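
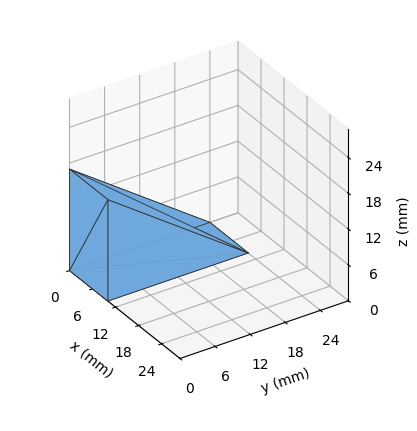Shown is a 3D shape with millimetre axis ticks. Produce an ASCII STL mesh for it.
Reading the render: the shape is a wedge (ramp): 10 × 24 mm base, rising to 17 mm along the y=0 edge and sloping linearly to z=0 at y=24 (dimensions read to the nearest mm from the axis ticks). For the STL, each face is triangulated and given an outward normal.

solid part
  facet normal 0.0000 0.0000 -1.0000
    outer loop
      vertex 10.000 24.000 0.000
      vertex 10.000 0.000 0.000
      vertex 0.000 0.000 0.000
    endloop
  endfacet
  facet normal 0.0000 0.0000 -1.0000
    outer loop
      vertex 0.000 24.000 0.000
      vertex 10.000 24.000 0.000
      vertex 0.000 0.000 0.000
    endloop
  endfacet
  facet normal 0.0000 -1.0000 0.0000
    outer loop
      vertex 0.000 0.000 0.000
      vertex 10.000 0.000 0.000
      vertex 10.000 0.000 17.000
    endloop
  endfacet
  facet normal 0.0000 -1.0000 0.0000
    outer loop
      vertex 0.000 0.000 0.000
      vertex 10.000 0.000 17.000
      vertex 0.000 0.000 17.000
    endloop
  endfacet
  facet normal 0.0000 0.5780 0.8160
    outer loop
      vertex 0.000 0.000 17.000
      vertex 10.000 0.000 17.000
      vertex 10.000 24.000 0.000
    endloop
  endfacet
  facet normal 0.0000 0.5780 0.8160
    outer loop
      vertex 0.000 0.000 17.000
      vertex 10.000 24.000 0.000
      vertex 0.000 24.000 0.000
    endloop
  endfacet
  facet normal -1.0000 0.0000 0.0000
    outer loop
      vertex 0.000 0.000 17.000
      vertex 0.000 24.000 0.000
      vertex 0.000 0.000 0.000
    endloop
  endfacet
  facet normal 1.0000 0.0000 0.0000
    outer loop
      vertex 10.000 0.000 0.000
      vertex 10.000 24.000 0.000
      vertex 10.000 0.000 17.000
    endloop
  endfacet
endsolid part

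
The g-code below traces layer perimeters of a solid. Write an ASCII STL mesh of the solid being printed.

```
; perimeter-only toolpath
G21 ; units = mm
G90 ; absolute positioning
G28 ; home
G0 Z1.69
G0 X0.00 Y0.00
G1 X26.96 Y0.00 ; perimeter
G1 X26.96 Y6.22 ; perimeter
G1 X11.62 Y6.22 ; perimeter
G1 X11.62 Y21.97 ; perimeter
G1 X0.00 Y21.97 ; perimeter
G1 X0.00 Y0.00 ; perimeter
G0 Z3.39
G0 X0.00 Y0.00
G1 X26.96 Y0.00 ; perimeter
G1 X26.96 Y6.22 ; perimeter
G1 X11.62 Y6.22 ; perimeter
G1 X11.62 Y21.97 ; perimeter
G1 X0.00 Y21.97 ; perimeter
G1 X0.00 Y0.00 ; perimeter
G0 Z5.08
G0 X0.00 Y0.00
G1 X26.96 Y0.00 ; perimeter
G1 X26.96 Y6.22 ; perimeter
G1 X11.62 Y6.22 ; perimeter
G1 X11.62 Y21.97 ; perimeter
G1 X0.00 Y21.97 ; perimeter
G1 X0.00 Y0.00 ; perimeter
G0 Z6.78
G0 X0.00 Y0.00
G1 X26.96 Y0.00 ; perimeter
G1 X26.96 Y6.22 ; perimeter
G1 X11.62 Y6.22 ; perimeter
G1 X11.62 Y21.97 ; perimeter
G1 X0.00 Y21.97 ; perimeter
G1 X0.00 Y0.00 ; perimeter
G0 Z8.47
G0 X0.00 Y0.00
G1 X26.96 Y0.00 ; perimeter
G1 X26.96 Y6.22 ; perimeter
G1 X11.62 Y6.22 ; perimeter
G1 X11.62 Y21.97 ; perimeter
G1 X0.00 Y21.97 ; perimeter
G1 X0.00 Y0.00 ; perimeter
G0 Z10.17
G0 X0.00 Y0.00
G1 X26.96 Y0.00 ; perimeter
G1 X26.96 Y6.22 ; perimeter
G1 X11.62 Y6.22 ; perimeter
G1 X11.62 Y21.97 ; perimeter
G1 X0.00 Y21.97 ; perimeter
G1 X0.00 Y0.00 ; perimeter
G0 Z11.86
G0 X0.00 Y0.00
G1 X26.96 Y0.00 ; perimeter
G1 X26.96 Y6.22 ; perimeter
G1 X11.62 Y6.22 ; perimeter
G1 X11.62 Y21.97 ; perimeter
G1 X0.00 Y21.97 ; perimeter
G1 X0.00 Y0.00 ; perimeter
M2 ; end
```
solid part
  facet normal 0.0000 0.0000 -1.0000
    outer loop
      vertex 26.96 6.22 0.00
      vertex 26.96 0.00 0.00
      vertex 0.00 0.00 0.00
    endloop
  endfacet
  facet normal 0.0000 0.0000 -1.0000
    outer loop
      vertex 11.62 6.22 0.00
      vertex 26.96 6.22 0.00
      vertex 0.00 0.00 0.00
    endloop
  endfacet
  facet normal 0.0000 0.0000 -1.0000
    outer loop
      vertex 11.62 21.97 0.00
      vertex 11.62 6.22 0.00
      vertex 0.00 0.00 0.00
    endloop
  endfacet
  facet normal 0.0000 0.0000 -1.0000
    outer loop
      vertex 0.00 21.97 0.00
      vertex 11.62 21.97 0.00
      vertex 0.00 0.00 0.00
    endloop
  endfacet
  facet normal 0.0000 0.0000 1.0000
    outer loop
      vertex 0.00 0.00 11.86
      vertex 26.96 0.00 11.86
      vertex 26.96 6.22 11.86
    endloop
  endfacet
  facet normal 0.0000 0.0000 1.0000
    outer loop
      vertex 0.00 0.00 11.86
      vertex 26.96 6.22 11.86
      vertex 11.62 6.22 11.86
    endloop
  endfacet
  facet normal 0.0000 0.0000 1.0000
    outer loop
      vertex 0.00 0.00 11.86
      vertex 11.62 6.22 11.86
      vertex 11.62 21.97 11.86
    endloop
  endfacet
  facet normal 0.0000 0.0000 1.0000
    outer loop
      vertex 0.00 0.00 11.86
      vertex 11.62 21.97 11.86
      vertex 0.00 21.97 11.86
    endloop
  endfacet
  facet normal 0.0000 -1.0000 0.0000
    outer loop
      vertex 0.00 0.00 0.00
      vertex 26.96 0.00 0.00
      vertex 26.96 0.00 11.86
    endloop
  endfacet
  facet normal 0.0000 -1.0000 0.0000
    outer loop
      vertex 0.00 0.00 0.00
      vertex 26.96 0.00 11.86
      vertex 0.00 0.00 11.86
    endloop
  endfacet
  facet normal 1.0000 0.0000 0.0000
    outer loop
      vertex 26.96 0.00 0.00
      vertex 26.96 6.22 0.00
      vertex 26.96 6.22 11.86
    endloop
  endfacet
  facet normal 1.0000 0.0000 0.0000
    outer loop
      vertex 26.96 0.00 0.00
      vertex 26.96 6.22 11.86
      vertex 26.96 0.00 11.86
    endloop
  endfacet
  facet normal 0.0000 1.0000 0.0000
    outer loop
      vertex 26.96 6.22 0.00
      vertex 11.62 6.22 0.00
      vertex 11.62 6.22 11.86
    endloop
  endfacet
  facet normal 0.0000 1.0000 0.0000
    outer loop
      vertex 26.96 6.22 0.00
      vertex 11.62 6.22 11.86
      vertex 26.96 6.22 11.86
    endloop
  endfacet
  facet normal 1.0000 0.0000 0.0000
    outer loop
      vertex 11.62 6.22 0.00
      vertex 11.62 21.97 0.00
      vertex 11.62 21.97 11.86
    endloop
  endfacet
  facet normal 1.0000 0.0000 0.0000
    outer loop
      vertex 11.62 6.22 0.00
      vertex 11.62 21.97 11.86
      vertex 11.62 6.22 11.86
    endloop
  endfacet
  facet normal 0.0000 1.0000 0.0000
    outer loop
      vertex 11.62 21.97 0.00
      vertex 0.00 21.97 0.00
      vertex 0.00 21.97 11.86
    endloop
  endfacet
  facet normal 0.0000 1.0000 0.0000
    outer loop
      vertex 11.62 21.97 0.00
      vertex 0.00 21.97 11.86
      vertex 11.62 21.97 11.86
    endloop
  endfacet
  facet normal -1.0000 0.0000 0.0000
    outer loop
      vertex 0.00 21.97 0.00
      vertex 0.00 0.00 0.00
      vertex 0.00 0.00 11.86
    endloop
  endfacet
  facet normal -1.0000 0.0000 0.0000
    outer loop
      vertex 0.00 21.97 0.00
      vertex 0.00 0.00 11.86
      vertex 0.00 21.97 11.86
    endloop
  endfacet
endsolid part

The G0 Z moves step by Δz≈1.69 mm. Every layer's G1 loop is the same polygon, so the solid is a straight extrusion of it from z=0 to z≈11.9. Closing with flat bottom and top caps and triangulating gives 20 facets — an L-shaped prism: outer 27 × 22 mm, arm thicknesses ≈ 6.22 mm (horizontal) and 11.6 mm (vertical), extruded 11.9 mm in z.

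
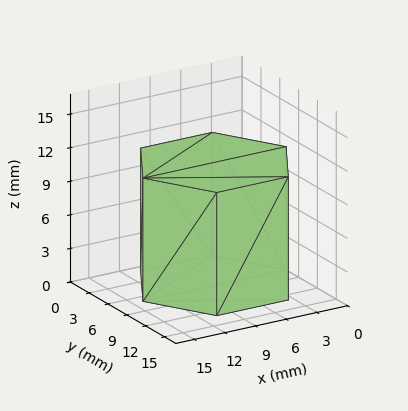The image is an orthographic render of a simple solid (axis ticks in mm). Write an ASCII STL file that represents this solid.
Reading the render: the shape is a regular 6-sided prism (a cylinder approximated with 6 flat sides), circumscribed radius ≈ 7 mm, height ≈ 11 mm (dimensions read to the nearest mm from the axis ticks). For the STL, each face is triangulated and given an outward normal.

solid part
  facet normal 0.0000 0.0000 -1.0000
    outer loop
      vertex 3.50 13.06 0.00
      vertex 10.50 13.06 0.00
      vertex 14.00 7.00 0.00
    endloop
  endfacet
  facet normal 0.0000 0.0000 -1.0000
    outer loop
      vertex 0.00 7.00 0.00
      vertex 3.50 13.06 0.00
      vertex 14.00 7.00 0.00
    endloop
  endfacet
  facet normal 0.0000 0.0000 -1.0000
    outer loop
      vertex 3.50 0.94 0.00
      vertex 0.00 7.00 0.00
      vertex 14.00 7.00 0.00
    endloop
  endfacet
  facet normal 0.0000 0.0000 -1.0000
    outer loop
      vertex 10.50 0.94 0.00
      vertex 3.50 0.94 0.00
      vertex 14.00 7.00 0.00
    endloop
  endfacet
  facet normal 0.0000 0.0000 1.0000
    outer loop
      vertex 14.00 7.00 11.00
      vertex 10.50 13.06 11.00
      vertex 3.50 13.06 11.00
    endloop
  endfacet
  facet normal 0.0000 0.0000 1.0000
    outer loop
      vertex 14.00 7.00 11.00
      vertex 3.50 13.06 11.00
      vertex 0.00 7.00 11.00
    endloop
  endfacet
  facet normal 0.0000 0.0000 1.0000
    outer loop
      vertex 14.00 7.00 11.00
      vertex 0.00 7.00 11.00
      vertex 3.50 0.94 11.00
    endloop
  endfacet
  facet normal 0.0000 0.0000 1.0000
    outer loop
      vertex 14.00 7.00 11.00
      vertex 3.50 0.94 11.00
      vertex 10.50 0.94 11.00
    endloop
  endfacet
  facet normal 0.8659 0.5001 0.0000
    outer loop
      vertex 14.00 7.00 0.00
      vertex 10.50 13.06 0.00
      vertex 10.50 13.06 11.00
    endloop
  endfacet
  facet normal 0.8659 0.5001 0.0000
    outer loop
      vertex 14.00 7.00 0.00
      vertex 10.50 13.06 11.00
      vertex 14.00 7.00 11.00
    endloop
  endfacet
  facet normal 0.0000 1.0000 0.0000
    outer loop
      vertex 10.50 13.06 0.00
      vertex 3.50 13.06 0.00
      vertex 3.50 13.06 11.00
    endloop
  endfacet
  facet normal 0.0000 1.0000 0.0000
    outer loop
      vertex 10.50 13.06 0.00
      vertex 3.50 13.06 11.00
      vertex 10.50 13.06 11.00
    endloop
  endfacet
  facet normal -0.8659 0.5001 0.0000
    outer loop
      vertex 3.50 13.06 0.00
      vertex 0.00 7.00 0.00
      vertex 0.00 7.00 11.00
    endloop
  endfacet
  facet normal -0.8659 0.5001 0.0000
    outer loop
      vertex 3.50 13.06 0.00
      vertex 0.00 7.00 11.00
      vertex 3.50 13.06 11.00
    endloop
  endfacet
  facet normal -0.8659 -0.5001 0.0000
    outer loop
      vertex 0.00 7.00 0.00
      vertex 3.50 0.94 0.00
      vertex 3.50 0.94 11.00
    endloop
  endfacet
  facet normal -0.8659 -0.5001 0.0000
    outer loop
      vertex 0.00 7.00 0.00
      vertex 3.50 0.94 11.00
      vertex 0.00 7.00 11.00
    endloop
  endfacet
  facet normal 0.0000 -1.0000 0.0000
    outer loop
      vertex 3.50 0.94 0.00
      vertex 10.50 0.94 0.00
      vertex 10.50 0.94 11.00
    endloop
  endfacet
  facet normal 0.0000 -1.0000 0.0000
    outer loop
      vertex 3.50 0.94 0.00
      vertex 10.50 0.94 11.00
      vertex 3.50 0.94 11.00
    endloop
  endfacet
  facet normal 0.8659 -0.5001 0.0000
    outer loop
      vertex 10.50 0.94 0.00
      vertex 14.00 7.00 0.00
      vertex 14.00 7.00 11.00
    endloop
  endfacet
  facet normal 0.8659 -0.5001 0.0000
    outer loop
      vertex 10.50 0.94 0.00
      vertex 14.00 7.00 11.00
      vertex 10.50 0.94 11.00
    endloop
  endfacet
endsolid part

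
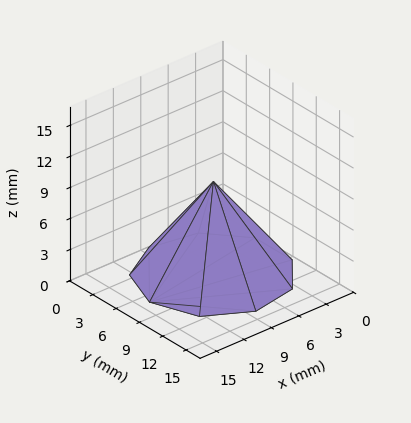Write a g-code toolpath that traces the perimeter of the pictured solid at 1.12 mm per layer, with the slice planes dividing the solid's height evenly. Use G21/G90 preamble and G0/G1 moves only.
Reading the render: the shape is a regular 9-sided pyramid, base circumscribed radius ≈ 7 mm, apex at z ≈ 9 mm (dimensions read to the nearest mm from the axis ticks). For the g-code, the solid's height is divided into equal slices at the stated Δz and each level perimeter traced with G1 moves after a G0 lift.

; perimeter-only toolpath
G21 ; units = mm
G90 ; absolute positioning
G28 ; home
; layer 1
G0 Z1.12
G0 X13.12 Y7.00
G1 X11.69 Y10.94
G1 X8.07 Y13.03
G1 X3.94 Y12.30
G1 X1.24 Y9.09
G1 X1.24 Y4.91
G1 X3.94 Y1.70
G1 X8.07 Y0.97
G1 X11.69 Y3.06
G1 X13.12 Y7.00
; layer 2
G0 Z2.25
G0 X12.25 Y7.00
G1 X11.02 Y10.38
G1 X7.92 Y12.17
G1 X4.38 Y11.54
G1 X2.06 Y8.79
G1 X2.06 Y5.21
G1 X4.38 Y2.46
G1 X7.92 Y1.83
G1 X11.02 Y3.62
G1 X12.25 Y7.00
; layer 3
G0 Z3.38
G0 X11.38 Y7.00
G1 X10.35 Y9.81
G1 X7.76 Y11.31
G1 X4.81 Y10.79
G1 X2.89 Y8.49
G1 X2.89 Y5.51
G1 X4.81 Y3.21
G1 X7.76 Y2.69
G1 X10.35 Y4.19
G1 X11.38 Y7.00
; layer 4
G0 Z4.50
G0 X10.50 Y7.00
G1 X9.68 Y9.25
G1 X7.61 Y10.45
G1 X5.25 Y10.03
G1 X3.71 Y8.20
G1 X3.71 Y5.80
G1 X5.25 Y3.97
G1 X7.61 Y3.56
G1 X9.68 Y4.75
G1 X10.50 Y7.00
; layer 5
G0 Z5.62
G0 X9.62 Y7.00
G1 X9.01 Y8.69
G1 X7.46 Y9.58
G1 X5.69 Y9.27
G1 X4.53 Y7.90
G1 X4.53 Y6.10
G1 X5.69 Y4.73
G1 X7.46 Y4.42
G1 X9.01 Y5.31
G1 X9.62 Y7.00
; layer 6
G0 Z6.75
G0 X8.75 Y7.00
G1 X8.34 Y8.12
G1 X7.30 Y8.72
G1 X6.12 Y8.52
G1 X5.36 Y7.60
G1 X5.36 Y6.40
G1 X6.12 Y5.49
G1 X7.30 Y5.28
G1 X8.34 Y5.88
G1 X8.75 Y7.00
; layer 7
G0 Z7.88
G0 X7.88 Y7.00
G1 X7.67 Y7.56
G1 X7.15 Y7.86
G1 X6.56 Y7.76
G1 X6.18 Y7.30
G1 X6.18 Y6.70
G1 X6.56 Y6.24
G1 X7.15 Y6.14
G1 X7.67 Y6.44
G1 X7.88 Y7.00
M2 ; end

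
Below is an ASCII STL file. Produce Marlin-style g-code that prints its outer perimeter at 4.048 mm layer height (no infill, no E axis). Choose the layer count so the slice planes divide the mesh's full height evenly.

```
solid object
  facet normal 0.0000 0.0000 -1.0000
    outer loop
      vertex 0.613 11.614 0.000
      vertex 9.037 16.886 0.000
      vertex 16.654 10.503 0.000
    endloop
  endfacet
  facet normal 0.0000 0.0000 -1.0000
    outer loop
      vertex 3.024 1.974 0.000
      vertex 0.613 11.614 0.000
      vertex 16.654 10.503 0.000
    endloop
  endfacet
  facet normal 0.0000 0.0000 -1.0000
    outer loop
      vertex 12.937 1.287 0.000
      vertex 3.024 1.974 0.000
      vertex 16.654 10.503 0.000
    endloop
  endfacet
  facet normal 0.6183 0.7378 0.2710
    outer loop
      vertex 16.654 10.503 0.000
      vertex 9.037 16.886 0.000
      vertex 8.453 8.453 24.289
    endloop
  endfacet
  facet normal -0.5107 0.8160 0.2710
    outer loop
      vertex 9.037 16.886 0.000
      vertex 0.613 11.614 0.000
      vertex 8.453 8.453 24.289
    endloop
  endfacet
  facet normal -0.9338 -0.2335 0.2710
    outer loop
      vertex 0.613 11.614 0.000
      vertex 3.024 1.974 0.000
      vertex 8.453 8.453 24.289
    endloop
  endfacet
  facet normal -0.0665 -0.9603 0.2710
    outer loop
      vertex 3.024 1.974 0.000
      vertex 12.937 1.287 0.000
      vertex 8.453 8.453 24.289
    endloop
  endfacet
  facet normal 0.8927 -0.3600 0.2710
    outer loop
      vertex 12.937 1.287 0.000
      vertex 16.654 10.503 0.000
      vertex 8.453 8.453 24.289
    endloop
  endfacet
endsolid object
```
; perimeter-only toolpath
G21 ; units = mm
G90 ; absolute positioning
G28 ; home
; layer 1
G0 Z4.048
G0 X15.287 Y10.161
G1 X8.940 Y15.480
G1 X1.920 Y11.087
G1 X3.929 Y3.054
G1 X12.190 Y2.481
G1 X15.287 Y10.161
; layer 2
G0 Z8.096
G0 X13.920 Y9.820
G1 X8.842 Y14.075
G1 X3.226 Y10.560
G1 X4.834 Y4.134
G1 X11.442 Y3.676
G1 X13.920 Y9.820
; layer 3
G0 Z12.145
G0 X12.553 Y9.478
G1 X8.745 Y12.669
G1 X4.533 Y10.034
G1 X5.739 Y5.213
G1 X10.695 Y4.870
G1 X12.553 Y9.478
; layer 4
G0 Z16.193
G0 X11.187 Y9.136
G1 X8.648 Y11.264
G1 X5.840 Y9.507
G1 X6.643 Y6.293
G1 X9.948 Y6.064
G1 X11.187 Y9.136
; layer 5
G0 Z20.241
G0 X9.820 Y8.795
G1 X8.550 Y9.858
G1 X7.146 Y8.980
G1 X7.548 Y7.373
G1 X9.200 Y7.259
G1 X9.820 Y8.795
M2 ; end

The solid is a regular 5-sided pyramid, base circumscribed radius ≈ 8.45 mm, apex at z ≈ 24.3 mm. Slicing at Δz = 4.048 mm — 6 equal slices spanning the solid's height, so layer i sits at z = i·h/6 — gives 5 non-empty perimeters. Each is a 5-segment closed polygon; G0 lifts to the layer z and rapids to the start vertex, then G1 traces the edges. The cross-section shrinks linearly with z (the slice at the apex is degenerate and omitted).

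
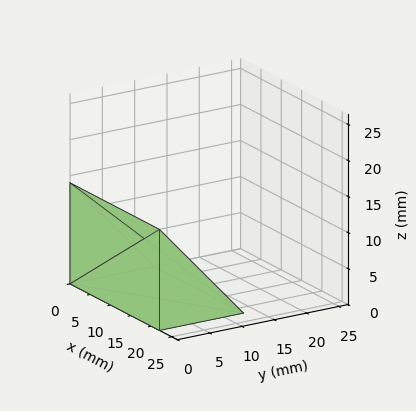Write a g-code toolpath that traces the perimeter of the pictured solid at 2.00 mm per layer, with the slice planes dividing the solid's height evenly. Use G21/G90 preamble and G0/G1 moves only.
Reading the render: the shape is a wedge (ramp): 22 × 13 mm base, rising to 14 mm along the y=0 edge and sloping linearly to z=0 at y=13 (dimensions read to the nearest mm from the axis ticks). For the g-code, the solid's height is divided into equal slices at the stated Δz and each level perimeter traced with G1 moves after a G0 lift.

; perimeter-only toolpath
G21 ; units = mm
G90 ; absolute positioning
G28 ; home
; layer 1
G0 Z2.00
G0 X0.00 Y0.00
G1 X22.00 Y0.00
G1 X22.00 Y11.14
G1 X0.00 Y11.14
G1 X0.00 Y0.00
; layer 2
G0 Z4.00
G0 X0.00 Y0.00
G1 X22.00 Y0.00
G1 X22.00 Y9.29
G1 X0.00 Y9.29
G1 X0.00 Y0.00
; layer 3
G0 Z6.00
G0 X0.00 Y0.00
G1 X22.00 Y0.00
G1 X22.00 Y7.43
G1 X0.00 Y7.43
G1 X0.00 Y0.00
; layer 4
G0 Z8.00
G0 X0.00 Y0.00
G1 X22.00 Y0.00
G1 X22.00 Y5.57
G1 X0.00 Y5.57
G1 X0.00 Y0.00
; layer 5
G0 Z10.00
G0 X0.00 Y0.00
G1 X22.00 Y0.00
G1 X22.00 Y3.71
G1 X0.00 Y3.71
G1 X0.00 Y0.00
; layer 6
G0 Z12.00
G0 X0.00 Y0.00
G1 X22.00 Y0.00
G1 X22.00 Y1.86
G1 X0.00 Y1.86
G1 X0.00 Y0.00
M2 ; end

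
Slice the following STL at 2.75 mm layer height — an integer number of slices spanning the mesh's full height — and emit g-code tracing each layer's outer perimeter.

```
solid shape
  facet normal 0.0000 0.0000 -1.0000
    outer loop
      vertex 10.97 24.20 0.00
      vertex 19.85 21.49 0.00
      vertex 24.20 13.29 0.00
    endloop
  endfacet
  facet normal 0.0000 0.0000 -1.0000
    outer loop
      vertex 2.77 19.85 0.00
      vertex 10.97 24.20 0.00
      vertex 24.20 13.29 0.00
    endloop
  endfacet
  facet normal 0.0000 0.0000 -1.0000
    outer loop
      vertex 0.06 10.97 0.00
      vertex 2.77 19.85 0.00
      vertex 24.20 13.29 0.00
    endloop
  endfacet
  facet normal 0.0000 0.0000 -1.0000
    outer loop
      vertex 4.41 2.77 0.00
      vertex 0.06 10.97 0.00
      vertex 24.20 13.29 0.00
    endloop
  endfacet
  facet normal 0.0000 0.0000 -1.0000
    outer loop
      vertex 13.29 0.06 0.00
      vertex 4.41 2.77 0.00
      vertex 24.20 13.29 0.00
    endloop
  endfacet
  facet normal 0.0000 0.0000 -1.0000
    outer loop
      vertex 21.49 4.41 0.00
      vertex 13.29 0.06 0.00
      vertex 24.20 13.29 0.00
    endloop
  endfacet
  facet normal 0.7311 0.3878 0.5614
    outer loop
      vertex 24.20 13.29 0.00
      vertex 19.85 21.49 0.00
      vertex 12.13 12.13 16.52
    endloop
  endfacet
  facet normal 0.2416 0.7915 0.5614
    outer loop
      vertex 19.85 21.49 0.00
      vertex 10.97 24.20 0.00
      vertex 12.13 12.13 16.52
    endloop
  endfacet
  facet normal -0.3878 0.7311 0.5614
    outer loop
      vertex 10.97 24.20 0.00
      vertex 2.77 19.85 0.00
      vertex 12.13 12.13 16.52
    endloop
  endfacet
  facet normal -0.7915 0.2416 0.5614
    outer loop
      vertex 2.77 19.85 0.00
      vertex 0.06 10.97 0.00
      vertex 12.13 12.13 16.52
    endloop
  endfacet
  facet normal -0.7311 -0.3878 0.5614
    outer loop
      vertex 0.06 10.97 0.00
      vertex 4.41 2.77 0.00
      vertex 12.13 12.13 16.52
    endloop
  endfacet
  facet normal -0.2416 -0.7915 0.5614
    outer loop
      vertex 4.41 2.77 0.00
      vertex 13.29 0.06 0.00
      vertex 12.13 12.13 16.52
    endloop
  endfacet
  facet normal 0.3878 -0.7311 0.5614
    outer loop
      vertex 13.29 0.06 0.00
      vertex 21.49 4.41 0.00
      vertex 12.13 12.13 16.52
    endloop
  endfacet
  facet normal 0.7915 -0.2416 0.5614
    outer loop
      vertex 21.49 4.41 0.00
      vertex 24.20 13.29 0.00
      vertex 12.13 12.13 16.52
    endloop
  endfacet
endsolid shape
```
; perimeter-only toolpath
G21 ; units = mm
G90 ; absolute positioning
G28 ; home
; layer 1
G0 Z2.75
G0 X22.19 Y13.10
G1 X18.56 Y19.93
G1 X11.16 Y22.19
G1 X4.33 Y18.56
G1 X2.07 Y11.16
G1 X5.70 Y4.33
G1 X13.10 Y2.07
G1 X19.93 Y5.70
G1 X22.19 Y13.10
; layer 2
G0 Z5.51
G0 X20.18 Y12.90
G1 X17.28 Y18.37
G1 X11.36 Y20.18
G1 X5.89 Y17.28
G1 X4.08 Y11.36
G1 X6.98 Y5.89
G1 X12.90 Y4.08
G1 X18.37 Y6.98
G1 X20.18 Y12.90
; layer 3
G0 Z8.26
G0 X18.16 Y12.71
G1 X15.99 Y16.81
G1 X11.55 Y18.16
G1 X7.45 Y15.99
G1 X6.10 Y11.55
G1 X8.27 Y7.45
G1 X12.71 Y6.10
G1 X16.81 Y8.27
G1 X18.16 Y12.71
; layer 4
G0 Z11.01
G0 X16.15 Y12.52
G1 X14.70 Y15.25
G1 X11.74 Y16.15
G1 X9.01 Y14.70
G1 X8.11 Y11.74
G1 X9.56 Y9.01
G1 X12.52 Y8.11
G1 X15.25 Y9.56
G1 X16.15 Y12.52
; layer 5
G0 Z13.77
G0 X14.14 Y12.32
G1 X13.42 Y13.69
G1 X11.94 Y14.14
G1 X10.57 Y13.42
G1 X10.12 Y11.94
G1 X10.84 Y10.57
G1 X12.32 Y10.12
G1 X13.69 Y10.84
G1 X14.14 Y12.32
M2 ; end

The solid is a regular 8-sided pyramid, base circumscribed radius ≈ 12.1 mm, apex at z ≈ 16.5 mm. Slicing at Δz = 2.75 mm — 6 equal slices spanning the solid's height, so layer i sits at z = i·h/6 — gives 5 non-empty perimeters. Each is a 8-segment closed polygon; G0 lifts to the layer z and rapids to the start vertex, then G1 traces the edges. The cross-section shrinks linearly with z (the slice at the apex is degenerate and omitted).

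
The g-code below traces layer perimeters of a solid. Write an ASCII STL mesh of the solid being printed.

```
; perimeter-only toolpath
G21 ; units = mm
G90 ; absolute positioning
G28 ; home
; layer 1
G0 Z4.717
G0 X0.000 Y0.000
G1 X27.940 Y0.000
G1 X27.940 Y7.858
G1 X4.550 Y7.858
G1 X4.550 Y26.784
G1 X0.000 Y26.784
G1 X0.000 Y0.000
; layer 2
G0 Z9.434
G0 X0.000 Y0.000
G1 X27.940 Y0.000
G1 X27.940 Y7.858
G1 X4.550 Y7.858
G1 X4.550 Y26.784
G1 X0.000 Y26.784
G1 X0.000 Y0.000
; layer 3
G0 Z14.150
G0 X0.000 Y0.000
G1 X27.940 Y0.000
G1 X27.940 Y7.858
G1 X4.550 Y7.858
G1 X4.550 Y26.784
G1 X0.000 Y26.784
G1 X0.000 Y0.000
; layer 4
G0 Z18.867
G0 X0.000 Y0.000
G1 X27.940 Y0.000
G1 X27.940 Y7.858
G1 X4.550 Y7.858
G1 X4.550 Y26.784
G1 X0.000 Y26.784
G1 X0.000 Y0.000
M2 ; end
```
solid part
  facet normal 0.0000 0.0000 -1.0000
    outer loop
      vertex 27.940 7.858 0.000
      vertex 27.940 0.000 0.000
      vertex 0.000 0.000 0.000
    endloop
  endfacet
  facet normal 0.0000 0.0000 -1.0000
    outer loop
      vertex 4.550 7.858 0.000
      vertex 27.940 7.858 0.000
      vertex 0.000 0.000 0.000
    endloop
  endfacet
  facet normal 0.0000 0.0000 -1.0000
    outer loop
      vertex 4.550 26.784 0.000
      vertex 4.550 7.858 0.000
      vertex 0.000 0.000 0.000
    endloop
  endfacet
  facet normal 0.0000 0.0000 -1.0000
    outer loop
      vertex 0.000 26.784 0.000
      vertex 4.550 26.784 0.000
      vertex 0.000 0.000 0.000
    endloop
  endfacet
  facet normal 0.0000 0.0000 1.0000
    outer loop
      vertex 0.000 0.000 18.867
      vertex 27.940 0.000 18.867
      vertex 27.940 7.858 18.867
    endloop
  endfacet
  facet normal 0.0000 0.0000 1.0000
    outer loop
      vertex 0.000 0.000 18.867
      vertex 27.940 7.858 18.867
      vertex 4.550 7.858 18.867
    endloop
  endfacet
  facet normal 0.0000 0.0000 1.0000
    outer loop
      vertex 0.000 0.000 18.867
      vertex 4.550 7.858 18.867
      vertex 4.550 26.784 18.867
    endloop
  endfacet
  facet normal 0.0000 0.0000 1.0000
    outer loop
      vertex 0.000 0.000 18.867
      vertex 4.550 26.784 18.867
      vertex 0.000 26.784 18.867
    endloop
  endfacet
  facet normal 0.0000 -1.0000 0.0000
    outer loop
      vertex 0.000 0.000 0.000
      vertex 27.940 0.000 0.000
      vertex 27.940 0.000 18.867
    endloop
  endfacet
  facet normal 0.0000 -1.0000 0.0000
    outer loop
      vertex 0.000 0.000 0.000
      vertex 27.940 0.000 18.867
      vertex 0.000 0.000 18.867
    endloop
  endfacet
  facet normal 1.0000 0.0000 0.0000
    outer loop
      vertex 27.940 0.000 0.000
      vertex 27.940 7.858 0.000
      vertex 27.940 7.858 18.867
    endloop
  endfacet
  facet normal 1.0000 0.0000 0.0000
    outer loop
      vertex 27.940 0.000 0.000
      vertex 27.940 7.858 18.867
      vertex 27.940 0.000 18.867
    endloop
  endfacet
  facet normal 0.0000 1.0000 0.0000
    outer loop
      vertex 27.940 7.858 0.000
      vertex 4.550 7.858 0.000
      vertex 4.550 7.858 18.867
    endloop
  endfacet
  facet normal 0.0000 1.0000 0.0000
    outer loop
      vertex 27.940 7.858 0.000
      vertex 4.550 7.858 18.867
      vertex 27.940 7.858 18.867
    endloop
  endfacet
  facet normal 1.0000 0.0000 0.0000
    outer loop
      vertex 4.550 7.858 0.000
      vertex 4.550 26.784 0.000
      vertex 4.550 26.784 18.867
    endloop
  endfacet
  facet normal 1.0000 0.0000 0.0000
    outer loop
      vertex 4.550 7.858 0.000
      vertex 4.550 26.784 18.867
      vertex 4.550 7.858 18.867
    endloop
  endfacet
  facet normal 0.0000 1.0000 0.0000
    outer loop
      vertex 4.550 26.784 0.000
      vertex 0.000 26.784 0.000
      vertex 0.000 26.784 18.867
    endloop
  endfacet
  facet normal 0.0000 1.0000 0.0000
    outer loop
      vertex 4.550 26.784 0.000
      vertex 0.000 26.784 18.867
      vertex 4.550 26.784 18.867
    endloop
  endfacet
  facet normal -1.0000 0.0000 0.0000
    outer loop
      vertex 0.000 26.784 0.000
      vertex 0.000 0.000 0.000
      vertex 0.000 0.000 18.867
    endloop
  endfacet
  facet normal -1.0000 0.0000 0.0000
    outer loop
      vertex 0.000 26.784 0.000
      vertex 0.000 0.000 18.867
      vertex 0.000 26.784 18.867
    endloop
  endfacet
endsolid part

The G0 Z moves step by Δz≈4.717 mm. Every layer's G1 loop is the same polygon, so the solid is a straight extrusion of it from z=0 to z≈18.9. Closing with flat bottom and top caps and triangulating gives 20 facets — an L-shaped prism: outer 27.9 × 26.8 mm, arm thicknesses ≈ 7.86 mm (horizontal) and 4.55 mm (vertical), extruded 18.9 mm in z.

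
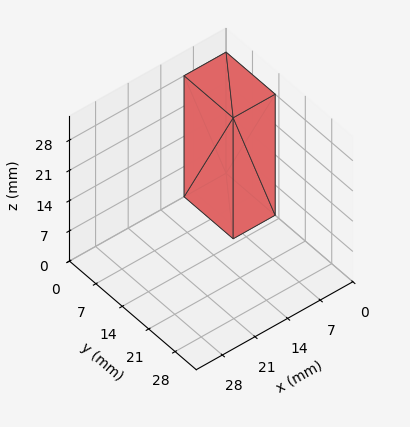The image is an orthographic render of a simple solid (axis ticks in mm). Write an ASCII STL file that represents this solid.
Reading the render: the shape is a rectangular box, roughly 9 × 13 mm footprint and 28 mm tall (dimensions read to the nearest mm from the axis ticks). For the STL, each face is triangulated and given an outward normal.

solid part
  facet normal 0.0000 0.0000 -1.0000
    outer loop
      vertex 9.00 13.00 0.00
      vertex 9.00 0.00 0.00
      vertex 0.00 0.00 0.00
    endloop
  endfacet
  facet normal 0.0000 0.0000 -1.0000
    outer loop
      vertex 0.00 13.00 0.00
      vertex 9.00 13.00 0.00
      vertex 0.00 0.00 0.00
    endloop
  endfacet
  facet normal 0.0000 0.0000 1.0000
    outer loop
      vertex 0.00 0.00 28.00
      vertex 9.00 0.00 28.00
      vertex 9.00 13.00 28.00
    endloop
  endfacet
  facet normal 0.0000 0.0000 1.0000
    outer loop
      vertex 0.00 0.00 28.00
      vertex 9.00 13.00 28.00
      vertex 0.00 13.00 28.00
    endloop
  endfacet
  facet normal 0.0000 -1.0000 0.0000
    outer loop
      vertex 0.00 0.00 0.00
      vertex 9.00 0.00 0.00
      vertex 9.00 0.00 28.00
    endloop
  endfacet
  facet normal 0.0000 -1.0000 0.0000
    outer loop
      vertex 0.00 0.00 0.00
      vertex 9.00 0.00 28.00
      vertex 0.00 0.00 28.00
    endloop
  endfacet
  facet normal 0.0000 1.0000 0.0000
    outer loop
      vertex 9.00 13.00 28.00
      vertex 9.00 13.00 0.00
      vertex 0.00 13.00 0.00
    endloop
  endfacet
  facet normal 0.0000 1.0000 0.0000
    outer loop
      vertex 0.00 13.00 28.00
      vertex 9.00 13.00 28.00
      vertex 0.00 13.00 0.00
    endloop
  endfacet
  facet normal -1.0000 0.0000 0.0000
    outer loop
      vertex 0.00 13.00 28.00
      vertex 0.00 13.00 0.00
      vertex 0.00 0.00 0.00
    endloop
  endfacet
  facet normal -1.0000 0.0000 0.0000
    outer loop
      vertex 0.00 0.00 28.00
      vertex 0.00 13.00 28.00
      vertex 0.00 0.00 0.00
    endloop
  endfacet
  facet normal 1.0000 0.0000 0.0000
    outer loop
      vertex 9.00 0.00 0.00
      vertex 9.00 13.00 0.00
      vertex 9.00 13.00 28.00
    endloop
  endfacet
  facet normal 1.0000 0.0000 0.0000
    outer loop
      vertex 9.00 0.00 0.00
      vertex 9.00 13.00 28.00
      vertex 9.00 0.00 28.00
    endloop
  endfacet
endsolid part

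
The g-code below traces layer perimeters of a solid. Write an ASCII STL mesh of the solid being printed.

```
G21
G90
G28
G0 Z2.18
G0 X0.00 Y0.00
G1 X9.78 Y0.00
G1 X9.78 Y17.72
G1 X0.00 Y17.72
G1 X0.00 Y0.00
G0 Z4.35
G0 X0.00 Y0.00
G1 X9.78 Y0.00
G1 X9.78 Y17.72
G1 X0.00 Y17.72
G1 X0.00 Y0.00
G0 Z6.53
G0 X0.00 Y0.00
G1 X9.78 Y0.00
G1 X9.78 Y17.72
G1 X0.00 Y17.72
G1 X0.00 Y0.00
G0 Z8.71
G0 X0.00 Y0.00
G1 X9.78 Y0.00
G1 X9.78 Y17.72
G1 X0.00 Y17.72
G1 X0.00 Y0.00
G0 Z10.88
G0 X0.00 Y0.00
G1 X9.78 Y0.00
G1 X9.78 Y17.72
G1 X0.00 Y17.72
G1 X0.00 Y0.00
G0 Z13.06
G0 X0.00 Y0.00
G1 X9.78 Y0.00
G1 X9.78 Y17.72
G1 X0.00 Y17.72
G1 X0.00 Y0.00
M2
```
solid part
  facet normal 0.0000 0.0000 -1.0000
    outer loop
      vertex 9.78 17.72 0.00
      vertex 9.78 0.00 0.00
      vertex 0.00 0.00 0.00
    endloop
  endfacet
  facet normal 0.0000 0.0000 -1.0000
    outer loop
      vertex 0.00 17.72 0.00
      vertex 9.78 17.72 0.00
      vertex 0.00 0.00 0.00
    endloop
  endfacet
  facet normal 0.0000 0.0000 1.0000
    outer loop
      vertex 0.00 0.00 13.06
      vertex 9.78 0.00 13.06
      vertex 9.78 17.72 13.06
    endloop
  endfacet
  facet normal 0.0000 0.0000 1.0000
    outer loop
      vertex 0.00 0.00 13.06
      vertex 9.78 17.72 13.06
      vertex 0.00 17.72 13.06
    endloop
  endfacet
  facet normal 0.0000 -1.0000 0.0000
    outer loop
      vertex 0.00 0.00 0.00
      vertex 9.78 0.00 0.00
      vertex 9.78 0.00 13.06
    endloop
  endfacet
  facet normal 0.0000 -1.0000 0.0000
    outer loop
      vertex 0.00 0.00 0.00
      vertex 9.78 0.00 13.06
      vertex 0.00 0.00 13.06
    endloop
  endfacet
  facet normal 0.0000 1.0000 0.0000
    outer loop
      vertex 9.78 17.72 13.06
      vertex 9.78 17.72 0.00
      vertex 0.00 17.72 0.00
    endloop
  endfacet
  facet normal 0.0000 1.0000 0.0000
    outer loop
      vertex 0.00 17.72 13.06
      vertex 9.78 17.72 13.06
      vertex 0.00 17.72 0.00
    endloop
  endfacet
  facet normal -1.0000 0.0000 0.0000
    outer loop
      vertex 0.00 17.72 13.06
      vertex 0.00 17.72 0.00
      vertex 0.00 0.00 0.00
    endloop
  endfacet
  facet normal -1.0000 0.0000 0.0000
    outer loop
      vertex 0.00 0.00 13.06
      vertex 0.00 17.72 13.06
      vertex 0.00 0.00 0.00
    endloop
  endfacet
  facet normal 1.0000 0.0000 0.0000
    outer loop
      vertex 9.78 0.00 0.00
      vertex 9.78 17.72 0.00
      vertex 9.78 17.72 13.06
    endloop
  endfacet
  facet normal 1.0000 0.0000 0.0000
    outer loop
      vertex 9.78 0.00 0.00
      vertex 9.78 17.72 13.06
      vertex 9.78 0.00 13.06
    endloop
  endfacet
endsolid part

The G0 Z moves step by Δz≈2.18 mm. Every layer's G1 loop is the same polygon, so the solid is a straight extrusion of it from z=0 to z≈13.1. Closing with flat bottom and top caps and triangulating gives 12 facets — a rectangular box, roughly 9.78 × 17.7 mm footprint and 13.1 mm tall.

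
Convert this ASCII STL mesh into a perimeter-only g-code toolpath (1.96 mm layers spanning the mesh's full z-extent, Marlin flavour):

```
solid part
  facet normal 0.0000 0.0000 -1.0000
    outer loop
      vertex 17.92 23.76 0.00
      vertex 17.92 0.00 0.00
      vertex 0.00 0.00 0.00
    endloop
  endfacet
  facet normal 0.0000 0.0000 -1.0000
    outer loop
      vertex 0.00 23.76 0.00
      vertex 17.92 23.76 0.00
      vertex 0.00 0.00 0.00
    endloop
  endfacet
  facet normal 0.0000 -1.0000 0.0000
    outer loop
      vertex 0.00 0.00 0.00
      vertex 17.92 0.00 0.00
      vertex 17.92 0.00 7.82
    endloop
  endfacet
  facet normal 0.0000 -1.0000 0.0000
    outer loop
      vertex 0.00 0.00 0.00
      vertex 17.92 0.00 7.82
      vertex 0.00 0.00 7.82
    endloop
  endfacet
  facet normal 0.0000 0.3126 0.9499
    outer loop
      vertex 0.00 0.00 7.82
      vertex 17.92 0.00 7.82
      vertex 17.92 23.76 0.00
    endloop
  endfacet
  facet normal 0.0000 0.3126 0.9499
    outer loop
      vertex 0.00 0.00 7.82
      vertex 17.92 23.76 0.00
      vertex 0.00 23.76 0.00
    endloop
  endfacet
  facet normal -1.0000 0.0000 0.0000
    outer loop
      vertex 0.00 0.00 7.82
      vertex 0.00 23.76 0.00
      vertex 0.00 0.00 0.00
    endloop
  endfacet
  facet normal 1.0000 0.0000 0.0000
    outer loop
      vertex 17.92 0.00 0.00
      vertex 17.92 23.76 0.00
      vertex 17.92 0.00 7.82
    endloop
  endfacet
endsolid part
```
; perimeter-only toolpath
G21 ; units = mm
G90 ; absolute positioning
G28 ; home
; layer 1
G0 Z1.96
G0 X0.00 Y0.00
G1 X17.92 Y0.00
G1 X17.92 Y17.82
G1 X0.00 Y17.82
G1 X0.00 Y0.00
; layer 2
G0 Z3.91
G0 X0.00 Y0.00
G1 X17.92 Y0.00
G1 X17.92 Y11.88
G1 X0.00 Y11.88
G1 X0.00 Y0.00
; layer 3
G0 Z5.87
G0 X0.00 Y0.00
G1 X17.92 Y0.00
G1 X17.92 Y5.94
G1 X0.00 Y5.94
G1 X0.00 Y0.00
M2 ; end

The solid is a wedge (ramp): 17.9 × 23.8 mm base, rising to 7.82 mm along the y=0 edge and sloping linearly to z=0 at y=23.8. Slicing at Δz = 1.96 mm — 4 equal slices spanning the solid's height, so layer i sits at z = i·h/4 — gives 3 non-empty perimeters. Each is a 4-segment closed polygon; G0 lifts to the layer z and rapids to the start vertex, then G1 traces the edges. The cross-section shrinks linearly with z (the slice at the apex is degenerate and omitted).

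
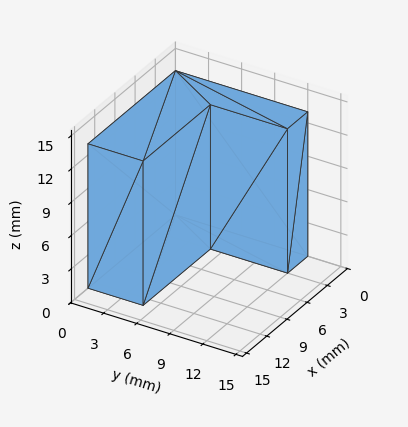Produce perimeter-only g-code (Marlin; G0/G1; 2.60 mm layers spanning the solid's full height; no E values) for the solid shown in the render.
Reading the render: the shape is an L-shaped prism: outer 13 × 12 mm, arm thicknesses ≈ 5 mm (horizontal) and 3 mm (vertical), extruded 13 mm in z (dimensions read to the nearest mm from the axis ticks). For the g-code, the solid's height is divided into equal slices at the stated Δz and each level perimeter traced with G1 moves after a G0 lift.

; perimeter-only toolpath
G21 ; units = mm
G90 ; absolute positioning
G28 ; home
; layer 1
G0 Z2.60
G0 X0.00 Y0.00
G1 X13.00 Y0.00
G1 X13.00 Y5.00
G1 X3.00 Y5.00
G1 X3.00 Y12.00
G1 X0.00 Y12.00
G1 X0.00 Y0.00
; layer 2
G0 Z5.20
G0 X0.00 Y0.00
G1 X13.00 Y0.00
G1 X13.00 Y5.00
G1 X3.00 Y5.00
G1 X3.00 Y12.00
G1 X0.00 Y12.00
G1 X0.00 Y0.00
; layer 3
G0 Z7.80
G0 X0.00 Y0.00
G1 X13.00 Y0.00
G1 X13.00 Y5.00
G1 X3.00 Y5.00
G1 X3.00 Y12.00
G1 X0.00 Y12.00
G1 X0.00 Y0.00
; layer 4
G0 Z10.40
G0 X0.00 Y0.00
G1 X13.00 Y0.00
G1 X13.00 Y5.00
G1 X3.00 Y5.00
G1 X3.00 Y12.00
G1 X0.00 Y12.00
G1 X0.00 Y0.00
; layer 5
G0 Z13.00
G0 X0.00 Y0.00
G1 X13.00 Y0.00
G1 X13.00 Y5.00
G1 X3.00 Y5.00
G1 X3.00 Y12.00
G1 X0.00 Y12.00
G1 X0.00 Y0.00
M2 ; end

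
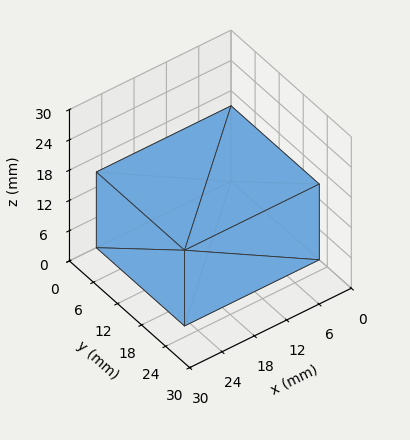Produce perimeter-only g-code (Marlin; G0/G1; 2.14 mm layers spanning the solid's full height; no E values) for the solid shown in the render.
Reading the render: the shape is a rectangular box, roughly 25 × 22 mm footprint and 15 mm tall (dimensions read to the nearest mm from the axis ticks). For the g-code, the solid's height is divided into equal slices at the stated Δz and each level perimeter traced with G1 moves after a G0 lift.

; perimeter-only toolpath
G21 ; units = mm
G90 ; absolute positioning
G28 ; home
; layer 1
G0 Z2.14
G0 X0.00 Y0.00
G1 X25.00 Y0.00
G1 X25.00 Y22.00
G1 X0.00 Y22.00
G1 X0.00 Y0.00
; layer 2
G0 Z4.29
G0 X0.00 Y0.00
G1 X25.00 Y0.00
G1 X25.00 Y22.00
G1 X0.00 Y22.00
G1 X0.00 Y0.00
; layer 3
G0 Z6.43
G0 X0.00 Y0.00
G1 X25.00 Y0.00
G1 X25.00 Y22.00
G1 X0.00 Y22.00
G1 X0.00 Y0.00
; layer 4
G0 Z8.57
G0 X0.00 Y0.00
G1 X25.00 Y0.00
G1 X25.00 Y22.00
G1 X0.00 Y22.00
G1 X0.00 Y0.00
; layer 5
G0 Z10.71
G0 X0.00 Y0.00
G1 X25.00 Y0.00
G1 X25.00 Y22.00
G1 X0.00 Y22.00
G1 X0.00 Y0.00
; layer 6
G0 Z12.86
G0 X0.00 Y0.00
G1 X25.00 Y0.00
G1 X25.00 Y22.00
G1 X0.00 Y22.00
G1 X0.00 Y0.00
; layer 7
G0 Z15.00
G0 X0.00 Y0.00
G1 X25.00 Y0.00
G1 X25.00 Y22.00
G1 X0.00 Y22.00
G1 X0.00 Y0.00
M2 ; end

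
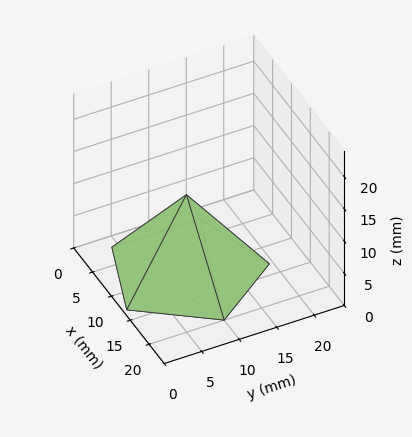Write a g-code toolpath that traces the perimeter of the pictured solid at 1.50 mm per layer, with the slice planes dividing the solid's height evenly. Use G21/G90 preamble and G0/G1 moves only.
Reading the render: the shape is a regular 5-sided pyramid, base circumscribed radius ≈ 10 mm, apex at z ≈ 12 mm (dimensions read to the nearest mm from the axis ticks). For the g-code, the solid's height is divided into equal slices at the stated Δz and each level perimeter traced with G1 moves after a G0 lift.

; perimeter-only toolpath
G21 ; units = mm
G90 ; absolute positioning
G28 ; home
; layer 1
G0 Z1.50
G0 X18.75 Y10.00
G1 X12.70 Y18.32
G1 X2.92 Y15.15
G1 X2.92 Y4.86
G1 X12.70 Y1.68
G1 X18.75 Y10.00
; layer 2
G0 Z3.00
G0 X17.50 Y10.00
G1 X12.32 Y17.13
G1 X3.93 Y14.41
G1 X3.93 Y5.59
G1 X12.32 Y2.87
G1 X17.50 Y10.00
; layer 3
G0 Z4.50
G0 X16.25 Y10.00
G1 X11.93 Y15.94
G1 X4.94 Y13.68
G1 X4.94 Y6.33
G1 X11.93 Y4.06
G1 X16.25 Y10.00
; layer 4
G0 Z6.00
G0 X15.00 Y10.00
G1 X11.54 Y14.76
G1 X5.96 Y12.94
G1 X5.96 Y7.06
G1 X11.54 Y5.25
G1 X15.00 Y10.00
; layer 5
G0 Z7.50
G0 X13.75 Y10.00
G1 X11.16 Y13.57
G1 X6.97 Y12.21
G1 X6.97 Y7.79
G1 X11.16 Y6.43
G1 X13.75 Y10.00
; layer 6
G0 Z9.00
G0 X12.50 Y10.00
G1 X10.77 Y12.38
G1 X7.98 Y11.47
G1 X7.98 Y8.53
G1 X10.77 Y7.62
G1 X12.50 Y10.00
; layer 7
G0 Z10.50
G0 X11.25 Y10.00
G1 X10.39 Y11.19
G1 X8.99 Y10.73
G1 X8.99 Y9.27
G1 X10.39 Y8.81
G1 X11.25 Y10.00
M2 ; end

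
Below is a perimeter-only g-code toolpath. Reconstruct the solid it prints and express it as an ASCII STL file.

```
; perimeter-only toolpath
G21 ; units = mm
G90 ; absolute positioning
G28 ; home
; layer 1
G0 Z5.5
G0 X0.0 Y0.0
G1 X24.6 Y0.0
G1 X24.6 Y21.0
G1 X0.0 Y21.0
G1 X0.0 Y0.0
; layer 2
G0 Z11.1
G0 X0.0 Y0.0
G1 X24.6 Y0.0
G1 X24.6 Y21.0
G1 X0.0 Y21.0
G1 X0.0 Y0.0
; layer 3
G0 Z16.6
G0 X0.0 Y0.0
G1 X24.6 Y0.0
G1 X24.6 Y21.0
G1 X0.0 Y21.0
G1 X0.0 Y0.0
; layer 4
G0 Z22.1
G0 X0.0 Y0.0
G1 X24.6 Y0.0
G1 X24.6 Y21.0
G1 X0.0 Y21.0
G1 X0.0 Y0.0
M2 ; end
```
solid part
  facet normal 0.0000 0.0000 -1.0000
    outer loop
      vertex 24.6 21.0 0.0
      vertex 24.6 0.0 0.0
      vertex 0.0 0.0 0.0
    endloop
  endfacet
  facet normal 0.0000 0.0000 -1.0000
    outer loop
      vertex 0.0 21.0 0.0
      vertex 24.6 21.0 0.0
      vertex 0.0 0.0 0.0
    endloop
  endfacet
  facet normal 0.0000 0.0000 1.0000
    outer loop
      vertex 0.0 0.0 22.1
      vertex 24.6 0.0 22.1
      vertex 24.6 21.0 22.1
    endloop
  endfacet
  facet normal 0.0000 0.0000 1.0000
    outer loop
      vertex 0.0 0.0 22.1
      vertex 24.6 21.0 22.1
      vertex 0.0 21.0 22.1
    endloop
  endfacet
  facet normal 0.0000 -1.0000 0.0000
    outer loop
      vertex 0.0 0.0 0.0
      vertex 24.6 0.0 0.0
      vertex 24.6 0.0 22.1
    endloop
  endfacet
  facet normal 0.0000 -1.0000 0.0000
    outer loop
      vertex 0.0 0.0 0.0
      vertex 24.6 0.0 22.1
      vertex 0.0 0.0 22.1
    endloop
  endfacet
  facet normal 0.0000 1.0000 0.0000
    outer loop
      vertex 24.6 21.0 22.1
      vertex 24.6 21.0 0.0
      vertex 0.0 21.0 0.0
    endloop
  endfacet
  facet normal 0.0000 1.0000 0.0000
    outer loop
      vertex 0.0 21.0 22.1
      vertex 24.6 21.0 22.1
      vertex 0.0 21.0 0.0
    endloop
  endfacet
  facet normal -1.0000 0.0000 0.0000
    outer loop
      vertex 0.0 21.0 22.1
      vertex 0.0 21.0 0.0
      vertex 0.0 0.0 0.0
    endloop
  endfacet
  facet normal -1.0000 0.0000 0.0000
    outer loop
      vertex 0.0 0.0 22.1
      vertex 0.0 21.0 22.1
      vertex 0.0 0.0 0.0
    endloop
  endfacet
  facet normal 1.0000 0.0000 0.0000
    outer loop
      vertex 24.6 0.0 0.0
      vertex 24.6 21.0 0.0
      vertex 24.6 21.0 22.1
    endloop
  endfacet
  facet normal 1.0000 0.0000 0.0000
    outer loop
      vertex 24.6 0.0 0.0
      vertex 24.6 21.0 22.1
      vertex 24.6 0.0 22.1
    endloop
  endfacet
endsolid part

The G0 Z moves step by Δz≈5.5 mm. Every layer's G1 loop is the same polygon, so the solid is a straight extrusion of it from z=0 to z≈22.1. Closing with flat bottom and top caps and triangulating gives 12 facets — a rectangular box, roughly 24.6 × 21 mm footprint and 22.1 mm tall.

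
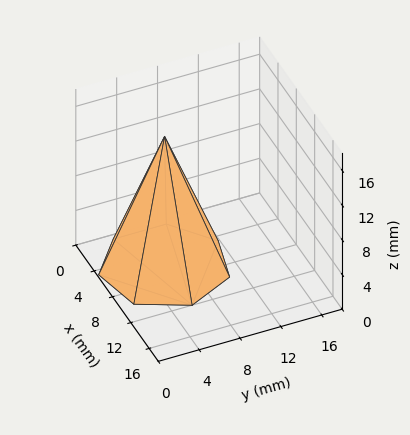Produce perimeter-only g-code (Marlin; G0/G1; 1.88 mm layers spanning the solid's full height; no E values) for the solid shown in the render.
Reading the render: the shape is a regular 7-sided pyramid, base circumscribed radius ≈ 6 mm, apex at z ≈ 15 mm (dimensions read to the nearest mm from the axis ticks). For the g-code, the solid's height is divided into equal slices at the stated Δz and each level perimeter traced with G1 moves after a G0 lift.

; perimeter-only toolpath
G21 ; units = mm
G90 ; absolute positioning
G28 ; home
; layer 1
G0 Z1.88
G0 X11.25 Y6.00
G1 X9.27 Y10.10
G1 X4.83 Y11.12
G1 X1.27 Y8.27
G1 X1.27 Y3.73
G1 X4.83 Y0.88
G1 X9.27 Y1.90
G1 X11.25 Y6.00
; layer 2
G0 Z3.75
G0 X10.50 Y6.00
G1 X8.80 Y9.52
G1 X5.00 Y10.39
G1 X1.94 Y7.95
G1 X1.94 Y4.05
G1 X5.00 Y1.61
G1 X8.80 Y2.48
G1 X10.50 Y6.00
; layer 3
G0 Z5.62
G0 X9.75 Y6.00
G1 X8.34 Y8.93
G1 X5.16 Y9.66
G1 X2.62 Y7.62
G1 X2.62 Y4.38
G1 X5.16 Y2.34
G1 X8.34 Y3.07
G1 X9.75 Y6.00
; layer 4
G0 Z7.50
G0 X9.00 Y6.00
G1 X7.87 Y8.34
G1 X5.33 Y8.93
G1 X3.29 Y7.30
G1 X3.29 Y4.70
G1 X5.33 Y3.08
G1 X7.87 Y3.66
G1 X9.00 Y6.00
; layer 5
G0 Z9.38
G0 X8.25 Y6.00
G1 X7.40 Y7.76
G1 X5.50 Y8.19
G1 X3.97 Y6.97
G1 X3.97 Y5.03
G1 X5.50 Y3.81
G1 X7.40 Y4.24
G1 X8.25 Y6.00
; layer 6
G0 Z11.25
G0 X7.50 Y6.00
G1 X6.94 Y7.17
G1 X5.67 Y7.46
G1 X4.65 Y6.65
G1 X4.65 Y5.35
G1 X5.67 Y4.54
G1 X6.94 Y4.83
G1 X7.50 Y6.00
; layer 7
G0 Z13.12
G0 X6.75 Y6.00
G1 X6.47 Y6.59
G1 X5.83 Y6.73
G1 X5.32 Y6.33
G1 X5.32 Y5.67
G1 X5.83 Y5.27
G1 X6.47 Y5.41
G1 X6.75 Y6.00
M2 ; end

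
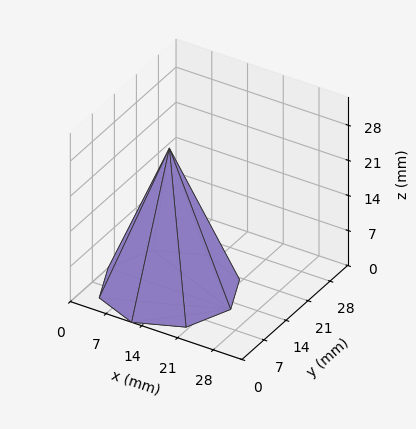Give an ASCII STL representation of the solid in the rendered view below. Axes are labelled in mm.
Reading the render: the shape is a regular 8-sided pyramid, base circumscribed radius ≈ 12 mm, apex at z ≈ 28 mm (dimensions read to the nearest mm from the axis ticks). For the STL, each face is triangulated and given an outward normal.

solid part
  facet normal 0.0000 0.0000 -1.0000
    outer loop
      vertex 12.0 24.0 0.0
      vertex 20.5 20.5 0.0
      vertex 24.0 12.0 0.0
    endloop
  endfacet
  facet normal 0.0000 0.0000 -1.0000
    outer loop
      vertex 3.5 20.5 0.0
      vertex 12.0 24.0 0.0
      vertex 24.0 12.0 0.0
    endloop
  endfacet
  facet normal 0.0000 0.0000 -1.0000
    outer loop
      vertex 0.0 12.0 0.0
      vertex 3.5 20.5 0.0
      vertex 24.0 12.0 0.0
    endloop
  endfacet
  facet normal 0.0000 0.0000 -1.0000
    outer loop
      vertex 3.5 3.5 0.0
      vertex 0.0 12.0 0.0
      vertex 24.0 12.0 0.0
    endloop
  endfacet
  facet normal 0.0000 0.0000 -1.0000
    outer loop
      vertex 12.0 0.0 0.0
      vertex 3.5 3.5 0.0
      vertex 24.0 12.0 0.0
    endloop
  endfacet
  facet normal 0.0000 0.0000 -1.0000
    outer loop
      vertex 20.5 3.5 0.0
      vertex 12.0 0.0 0.0
      vertex 24.0 12.0 0.0
    endloop
  endfacet
  facet normal 0.8596 0.3540 0.3684
    outer loop
      vertex 24.0 12.0 0.0
      vertex 20.5 20.5 0.0
      vertex 12.0 12.0 28.0
    endloop
  endfacet
  facet normal 0.3540 0.8596 0.3684
    outer loop
      vertex 20.5 20.5 0.0
      vertex 12.0 24.0 0.0
      vertex 12.0 12.0 28.0
    endloop
  endfacet
  facet normal -0.3540 0.8596 0.3684
    outer loop
      vertex 12.0 24.0 0.0
      vertex 3.5 20.5 0.0
      vertex 12.0 12.0 28.0
    endloop
  endfacet
  facet normal -0.8596 0.3540 0.3684
    outer loop
      vertex 3.5 20.5 0.0
      vertex 0.0 12.0 0.0
      vertex 12.0 12.0 28.0
    endloop
  endfacet
  facet normal -0.8596 -0.3540 0.3684
    outer loop
      vertex 0.0 12.0 0.0
      vertex 3.5 3.5 0.0
      vertex 12.0 12.0 28.0
    endloop
  endfacet
  facet normal -0.3540 -0.8596 0.3684
    outer loop
      vertex 3.5 3.5 0.0
      vertex 12.0 0.0 0.0
      vertex 12.0 12.0 28.0
    endloop
  endfacet
  facet normal 0.3540 -0.8596 0.3684
    outer loop
      vertex 12.0 0.0 0.0
      vertex 20.5 3.5 0.0
      vertex 12.0 12.0 28.0
    endloop
  endfacet
  facet normal 0.8596 -0.3540 0.3684
    outer loop
      vertex 20.5 3.5 0.0
      vertex 24.0 12.0 0.0
      vertex 12.0 12.0 28.0
    endloop
  endfacet
endsolid part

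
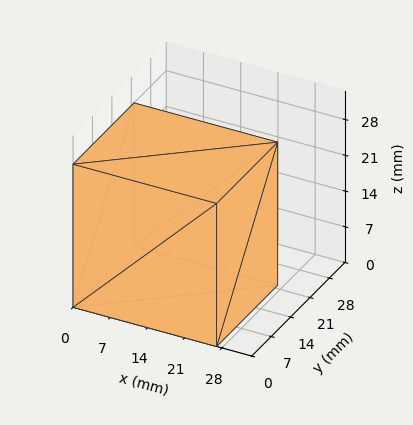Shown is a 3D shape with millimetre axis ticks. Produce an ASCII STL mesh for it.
Reading the render: the shape is a rectangular box, roughly 27 × 22 mm footprint and 28 mm tall (dimensions read to the nearest mm from the axis ticks). For the STL, each face is triangulated and given an outward normal.

solid part
  facet normal 0.0000 0.0000 -1.0000
    outer loop
      vertex 27.0 22.0 0.0
      vertex 27.0 0.0 0.0
      vertex 0.0 0.0 0.0
    endloop
  endfacet
  facet normal 0.0000 0.0000 -1.0000
    outer loop
      vertex 0.0 22.0 0.0
      vertex 27.0 22.0 0.0
      vertex 0.0 0.0 0.0
    endloop
  endfacet
  facet normal 0.0000 0.0000 1.0000
    outer loop
      vertex 0.0 0.0 28.0
      vertex 27.0 0.0 28.0
      vertex 27.0 22.0 28.0
    endloop
  endfacet
  facet normal 0.0000 0.0000 1.0000
    outer loop
      vertex 0.0 0.0 28.0
      vertex 27.0 22.0 28.0
      vertex 0.0 22.0 28.0
    endloop
  endfacet
  facet normal 0.0000 -1.0000 0.0000
    outer loop
      vertex 0.0 0.0 0.0
      vertex 27.0 0.0 0.0
      vertex 27.0 0.0 28.0
    endloop
  endfacet
  facet normal 0.0000 -1.0000 0.0000
    outer loop
      vertex 0.0 0.0 0.0
      vertex 27.0 0.0 28.0
      vertex 0.0 0.0 28.0
    endloop
  endfacet
  facet normal 0.0000 1.0000 0.0000
    outer loop
      vertex 27.0 22.0 28.0
      vertex 27.0 22.0 0.0
      vertex 0.0 22.0 0.0
    endloop
  endfacet
  facet normal 0.0000 1.0000 0.0000
    outer loop
      vertex 0.0 22.0 28.0
      vertex 27.0 22.0 28.0
      vertex 0.0 22.0 0.0
    endloop
  endfacet
  facet normal -1.0000 0.0000 0.0000
    outer loop
      vertex 0.0 22.0 28.0
      vertex 0.0 22.0 0.0
      vertex 0.0 0.0 0.0
    endloop
  endfacet
  facet normal -1.0000 0.0000 0.0000
    outer loop
      vertex 0.0 0.0 28.0
      vertex 0.0 22.0 28.0
      vertex 0.0 0.0 0.0
    endloop
  endfacet
  facet normal 1.0000 0.0000 0.0000
    outer loop
      vertex 27.0 0.0 0.0
      vertex 27.0 22.0 0.0
      vertex 27.0 22.0 28.0
    endloop
  endfacet
  facet normal 1.0000 0.0000 0.0000
    outer loop
      vertex 27.0 0.0 0.0
      vertex 27.0 22.0 28.0
      vertex 27.0 0.0 28.0
    endloop
  endfacet
endsolid part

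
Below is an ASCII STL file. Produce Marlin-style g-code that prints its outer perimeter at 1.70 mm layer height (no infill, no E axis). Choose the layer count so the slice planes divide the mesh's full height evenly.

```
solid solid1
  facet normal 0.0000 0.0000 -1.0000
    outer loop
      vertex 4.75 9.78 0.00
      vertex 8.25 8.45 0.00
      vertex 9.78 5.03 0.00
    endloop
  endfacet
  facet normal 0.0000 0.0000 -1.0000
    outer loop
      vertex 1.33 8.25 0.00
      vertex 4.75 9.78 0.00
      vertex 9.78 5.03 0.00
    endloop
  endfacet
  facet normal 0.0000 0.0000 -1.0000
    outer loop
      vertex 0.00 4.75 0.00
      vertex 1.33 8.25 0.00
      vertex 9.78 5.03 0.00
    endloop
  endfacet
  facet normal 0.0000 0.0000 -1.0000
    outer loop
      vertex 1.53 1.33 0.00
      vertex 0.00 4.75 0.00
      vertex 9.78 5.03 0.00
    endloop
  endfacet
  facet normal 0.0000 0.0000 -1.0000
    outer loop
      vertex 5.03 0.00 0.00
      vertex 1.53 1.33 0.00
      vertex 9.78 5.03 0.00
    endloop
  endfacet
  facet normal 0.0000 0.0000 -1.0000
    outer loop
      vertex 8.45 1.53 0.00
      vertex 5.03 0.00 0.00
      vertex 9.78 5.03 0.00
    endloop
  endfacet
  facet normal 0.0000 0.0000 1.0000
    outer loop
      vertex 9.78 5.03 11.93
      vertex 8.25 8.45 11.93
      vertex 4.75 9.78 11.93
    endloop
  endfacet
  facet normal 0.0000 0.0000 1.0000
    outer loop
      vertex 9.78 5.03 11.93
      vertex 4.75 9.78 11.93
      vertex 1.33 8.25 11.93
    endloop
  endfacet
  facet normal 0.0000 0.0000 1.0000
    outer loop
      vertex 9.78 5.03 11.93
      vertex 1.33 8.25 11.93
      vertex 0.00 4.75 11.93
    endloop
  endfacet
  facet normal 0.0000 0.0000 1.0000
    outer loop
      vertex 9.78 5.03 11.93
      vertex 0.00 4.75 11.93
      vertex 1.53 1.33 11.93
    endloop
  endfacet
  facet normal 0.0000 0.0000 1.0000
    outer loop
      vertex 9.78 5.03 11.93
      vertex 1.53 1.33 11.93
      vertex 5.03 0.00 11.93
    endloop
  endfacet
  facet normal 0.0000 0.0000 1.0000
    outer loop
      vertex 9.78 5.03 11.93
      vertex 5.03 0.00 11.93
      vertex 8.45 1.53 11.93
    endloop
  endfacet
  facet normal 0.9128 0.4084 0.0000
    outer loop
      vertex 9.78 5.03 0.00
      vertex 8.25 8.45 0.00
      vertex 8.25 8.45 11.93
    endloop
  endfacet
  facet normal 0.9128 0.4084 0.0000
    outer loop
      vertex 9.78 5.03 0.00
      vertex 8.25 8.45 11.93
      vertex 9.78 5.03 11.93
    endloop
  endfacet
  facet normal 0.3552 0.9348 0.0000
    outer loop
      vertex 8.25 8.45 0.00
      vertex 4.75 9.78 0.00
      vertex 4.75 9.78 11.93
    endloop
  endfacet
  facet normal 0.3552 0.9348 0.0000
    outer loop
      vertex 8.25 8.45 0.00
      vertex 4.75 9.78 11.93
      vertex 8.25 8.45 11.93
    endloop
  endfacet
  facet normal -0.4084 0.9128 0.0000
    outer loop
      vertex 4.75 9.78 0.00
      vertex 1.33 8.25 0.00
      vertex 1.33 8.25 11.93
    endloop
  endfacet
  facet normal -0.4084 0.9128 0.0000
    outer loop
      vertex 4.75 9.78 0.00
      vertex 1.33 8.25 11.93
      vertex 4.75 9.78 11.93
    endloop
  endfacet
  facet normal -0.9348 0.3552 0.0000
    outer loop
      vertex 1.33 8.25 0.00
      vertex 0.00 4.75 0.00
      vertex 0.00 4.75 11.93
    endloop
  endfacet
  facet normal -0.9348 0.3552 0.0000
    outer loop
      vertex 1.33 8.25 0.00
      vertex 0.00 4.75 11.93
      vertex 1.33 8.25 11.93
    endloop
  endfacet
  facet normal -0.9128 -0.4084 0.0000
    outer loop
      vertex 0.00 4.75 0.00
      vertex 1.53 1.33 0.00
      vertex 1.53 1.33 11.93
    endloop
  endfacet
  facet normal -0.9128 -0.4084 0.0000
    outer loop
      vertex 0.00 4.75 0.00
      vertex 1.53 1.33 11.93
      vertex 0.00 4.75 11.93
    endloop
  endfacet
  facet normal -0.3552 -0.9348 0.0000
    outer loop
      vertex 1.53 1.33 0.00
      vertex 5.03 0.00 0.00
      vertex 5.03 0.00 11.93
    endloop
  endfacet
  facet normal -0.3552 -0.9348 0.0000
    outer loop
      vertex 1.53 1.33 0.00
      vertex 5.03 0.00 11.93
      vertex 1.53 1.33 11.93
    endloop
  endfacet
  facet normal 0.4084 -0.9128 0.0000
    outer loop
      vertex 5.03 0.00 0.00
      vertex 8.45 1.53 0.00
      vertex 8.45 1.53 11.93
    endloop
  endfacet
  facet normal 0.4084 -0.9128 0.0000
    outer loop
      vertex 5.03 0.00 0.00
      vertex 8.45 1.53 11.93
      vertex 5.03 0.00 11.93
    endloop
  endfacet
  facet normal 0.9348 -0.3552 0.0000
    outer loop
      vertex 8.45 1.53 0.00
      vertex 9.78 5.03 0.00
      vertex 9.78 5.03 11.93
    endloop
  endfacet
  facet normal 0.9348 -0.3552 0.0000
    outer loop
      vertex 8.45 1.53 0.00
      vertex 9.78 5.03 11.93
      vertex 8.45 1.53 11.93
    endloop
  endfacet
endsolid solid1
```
; perimeter-only toolpath
G21 ; units = mm
G90 ; absolute positioning
G28 ; home
; layer 1
G0 Z1.70
G0 X9.78 Y5.03
G1 X8.25 Y8.45
G1 X4.75 Y9.78
G1 X1.33 Y8.25
G1 X0.00 Y4.75
G1 X1.53 Y1.33
G1 X5.03 Y0.00
G1 X8.45 Y1.53
G1 X9.78 Y5.03
; layer 2
G0 Z3.41
G0 X9.78 Y5.03
G1 X8.25 Y8.45
G1 X4.75 Y9.78
G1 X1.33 Y8.25
G1 X0.00 Y4.75
G1 X1.53 Y1.33
G1 X5.03 Y0.00
G1 X8.45 Y1.53
G1 X9.78 Y5.03
; layer 3
G0 Z5.11
G0 X9.78 Y5.03
G1 X8.25 Y8.45
G1 X4.75 Y9.78
G1 X1.33 Y8.25
G1 X0.00 Y4.75
G1 X1.53 Y1.33
G1 X5.03 Y0.00
G1 X8.45 Y1.53
G1 X9.78 Y5.03
; layer 4
G0 Z6.82
G0 X9.78 Y5.03
G1 X8.25 Y8.45
G1 X4.75 Y9.78
G1 X1.33 Y8.25
G1 X0.00 Y4.75
G1 X1.53 Y1.33
G1 X5.03 Y0.00
G1 X8.45 Y1.53
G1 X9.78 Y5.03
; layer 5
G0 Z8.52
G0 X9.78 Y5.03
G1 X8.25 Y8.45
G1 X4.75 Y9.78
G1 X1.33 Y8.25
G1 X0.00 Y4.75
G1 X1.53 Y1.33
G1 X5.03 Y0.00
G1 X8.45 Y1.53
G1 X9.78 Y5.03
; layer 6
G0 Z10.23
G0 X9.78 Y5.03
G1 X8.25 Y8.45
G1 X4.75 Y9.78
G1 X1.33 Y8.25
G1 X0.00 Y4.75
G1 X1.53 Y1.33
G1 X5.03 Y0.00
G1 X8.45 Y1.53
G1 X9.78 Y5.03
; layer 7
G0 Z11.93
G0 X9.78 Y5.03
G1 X8.25 Y8.45
G1 X4.75 Y9.78
G1 X1.33 Y8.25
G1 X0.00 Y4.75
G1 X1.53 Y1.33
G1 X5.03 Y0.00
G1 X8.45 Y1.53
G1 X9.78 Y5.03
M2 ; end

The solid is a regular 8-sided prism (a cylinder approximated with 8 flat sides), circumscribed radius ≈ 4.89 mm, height ≈ 11.9 mm. Slicing at Δz = 1.70 mm — 7 equal slices spanning the solid's height, so layer i sits at z = i·h/7 — gives 7 non-empty perimeters. Each is a 8-segment closed polygon; G0 lifts to the layer z and rapids to the start vertex, then G1 traces the edges.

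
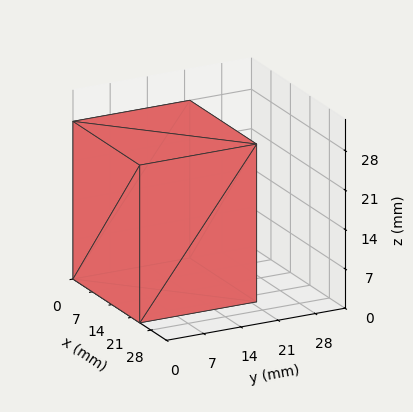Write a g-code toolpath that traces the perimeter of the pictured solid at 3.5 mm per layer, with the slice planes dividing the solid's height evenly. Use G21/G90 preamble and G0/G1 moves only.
Reading the render: the shape is a rectangular box, roughly 24 × 22 mm footprint and 28 mm tall (dimensions read to the nearest mm from the axis ticks). For the g-code, the solid's height is divided into equal slices at the stated Δz and each level perimeter traced with G1 moves after a G0 lift.

; perimeter-only toolpath
G21 ; units = mm
G90 ; absolute positioning
G28 ; home
; layer 1
G0 Z3.5
G0 X0.0 Y0.0
G1 X24.0 Y0.0
G1 X24.0 Y22.0
G1 X0.0 Y22.0
G1 X0.0 Y0.0
; layer 2
G0 Z7.0
G0 X0.0 Y0.0
G1 X24.0 Y0.0
G1 X24.0 Y22.0
G1 X0.0 Y22.0
G1 X0.0 Y0.0
; layer 3
G0 Z10.5
G0 X0.0 Y0.0
G1 X24.0 Y0.0
G1 X24.0 Y22.0
G1 X0.0 Y22.0
G1 X0.0 Y0.0
; layer 4
G0 Z14.0
G0 X0.0 Y0.0
G1 X24.0 Y0.0
G1 X24.0 Y22.0
G1 X0.0 Y22.0
G1 X0.0 Y0.0
; layer 5
G0 Z17.5
G0 X0.0 Y0.0
G1 X24.0 Y0.0
G1 X24.0 Y22.0
G1 X0.0 Y22.0
G1 X0.0 Y0.0
; layer 6
G0 Z21.0
G0 X0.0 Y0.0
G1 X24.0 Y0.0
G1 X24.0 Y22.0
G1 X0.0 Y22.0
G1 X0.0 Y0.0
; layer 7
G0 Z24.5
G0 X0.0 Y0.0
G1 X24.0 Y0.0
G1 X24.0 Y22.0
G1 X0.0 Y22.0
G1 X0.0 Y0.0
; layer 8
G0 Z28.0
G0 X0.0 Y0.0
G1 X24.0 Y0.0
G1 X24.0 Y22.0
G1 X0.0 Y22.0
G1 X0.0 Y0.0
M2 ; end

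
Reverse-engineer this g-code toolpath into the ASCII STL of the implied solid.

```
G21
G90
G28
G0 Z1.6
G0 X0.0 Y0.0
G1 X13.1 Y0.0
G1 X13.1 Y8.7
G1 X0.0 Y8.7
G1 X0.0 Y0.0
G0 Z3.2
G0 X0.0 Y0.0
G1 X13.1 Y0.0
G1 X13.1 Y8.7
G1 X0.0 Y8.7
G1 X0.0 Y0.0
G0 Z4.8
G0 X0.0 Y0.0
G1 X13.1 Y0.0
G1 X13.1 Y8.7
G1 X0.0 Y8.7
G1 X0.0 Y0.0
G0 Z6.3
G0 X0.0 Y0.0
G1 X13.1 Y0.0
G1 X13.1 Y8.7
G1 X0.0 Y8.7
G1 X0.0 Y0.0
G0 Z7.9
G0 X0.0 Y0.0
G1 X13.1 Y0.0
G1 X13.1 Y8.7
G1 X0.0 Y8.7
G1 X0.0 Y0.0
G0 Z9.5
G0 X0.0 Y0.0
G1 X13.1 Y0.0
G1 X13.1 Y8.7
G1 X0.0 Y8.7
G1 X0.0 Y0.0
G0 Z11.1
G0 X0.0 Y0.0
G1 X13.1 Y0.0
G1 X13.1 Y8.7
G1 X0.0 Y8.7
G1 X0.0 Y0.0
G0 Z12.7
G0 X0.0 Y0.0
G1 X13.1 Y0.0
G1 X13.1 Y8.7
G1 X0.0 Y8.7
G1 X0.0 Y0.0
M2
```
solid part
  facet normal 0.0000 0.0000 -1.0000
    outer loop
      vertex 13.1 8.7 0.0
      vertex 13.1 0.0 0.0
      vertex 0.0 0.0 0.0
    endloop
  endfacet
  facet normal 0.0000 0.0000 -1.0000
    outer loop
      vertex 0.0 8.7 0.0
      vertex 13.1 8.7 0.0
      vertex 0.0 0.0 0.0
    endloop
  endfacet
  facet normal 0.0000 0.0000 1.0000
    outer loop
      vertex 0.0 0.0 12.7
      vertex 13.1 0.0 12.7
      vertex 13.1 8.7 12.7
    endloop
  endfacet
  facet normal 0.0000 0.0000 1.0000
    outer loop
      vertex 0.0 0.0 12.7
      vertex 13.1 8.7 12.7
      vertex 0.0 8.7 12.7
    endloop
  endfacet
  facet normal 0.0000 -1.0000 0.0000
    outer loop
      vertex 0.0 0.0 0.0
      vertex 13.1 0.0 0.0
      vertex 13.1 0.0 12.7
    endloop
  endfacet
  facet normal 0.0000 -1.0000 0.0000
    outer loop
      vertex 0.0 0.0 0.0
      vertex 13.1 0.0 12.7
      vertex 0.0 0.0 12.7
    endloop
  endfacet
  facet normal 0.0000 1.0000 0.0000
    outer loop
      vertex 13.1 8.7 12.7
      vertex 13.1 8.7 0.0
      vertex 0.0 8.7 0.0
    endloop
  endfacet
  facet normal 0.0000 1.0000 0.0000
    outer loop
      vertex 0.0 8.7 12.7
      vertex 13.1 8.7 12.7
      vertex 0.0 8.7 0.0
    endloop
  endfacet
  facet normal -1.0000 0.0000 0.0000
    outer loop
      vertex 0.0 8.7 12.7
      vertex 0.0 8.7 0.0
      vertex 0.0 0.0 0.0
    endloop
  endfacet
  facet normal -1.0000 0.0000 0.0000
    outer loop
      vertex 0.0 0.0 12.7
      vertex 0.0 8.7 12.7
      vertex 0.0 0.0 0.0
    endloop
  endfacet
  facet normal 1.0000 0.0000 0.0000
    outer loop
      vertex 13.1 0.0 0.0
      vertex 13.1 8.7 0.0
      vertex 13.1 8.7 12.7
    endloop
  endfacet
  facet normal 1.0000 0.0000 0.0000
    outer loop
      vertex 13.1 0.0 0.0
      vertex 13.1 8.7 12.7
      vertex 13.1 0.0 12.7
    endloop
  endfacet
endsolid part

The G0 Z moves step by Δz≈1.6 mm. Every layer's G1 loop is the same polygon, so the solid is a straight extrusion of it from z=0 to z≈12.7. Closing with flat bottom and top caps and triangulating gives 12 facets — a rectangular box, roughly 13.1 × 8.7 mm footprint and 12.7 mm tall.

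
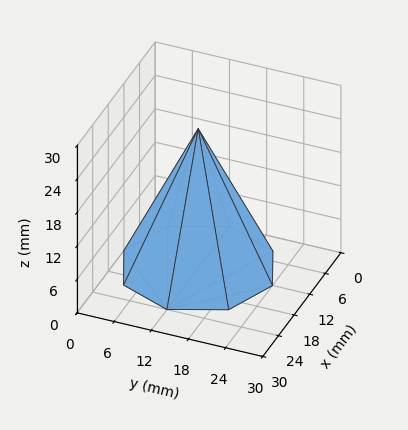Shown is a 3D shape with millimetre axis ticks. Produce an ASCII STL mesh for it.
Reading the render: the shape is a regular 8-sided pyramid, base circumscribed radius ≈ 12 mm, apex at z ≈ 25 mm (dimensions read to the nearest mm from the axis ticks). For the STL, each face is triangulated and given an outward normal.

solid part
  facet normal 0.0000 0.0000 -1.0000
    outer loop
      vertex 12.000 24.000 0.000
      vertex 20.485 20.485 0.000
      vertex 24.000 12.000 0.000
    endloop
  endfacet
  facet normal 0.0000 0.0000 -1.0000
    outer loop
      vertex 3.515 20.485 0.000
      vertex 12.000 24.000 0.000
      vertex 24.000 12.000 0.000
    endloop
  endfacet
  facet normal 0.0000 0.0000 -1.0000
    outer loop
      vertex 0.000 12.000 0.000
      vertex 3.515 20.485 0.000
      vertex 24.000 12.000 0.000
    endloop
  endfacet
  facet normal 0.0000 0.0000 -1.0000
    outer loop
      vertex 3.515 3.515 0.000
      vertex 0.000 12.000 0.000
      vertex 24.000 12.000 0.000
    endloop
  endfacet
  facet normal 0.0000 0.0000 -1.0000
    outer loop
      vertex 12.000 0.000 0.000
      vertex 3.515 3.515 0.000
      vertex 24.000 12.000 0.000
    endloop
  endfacet
  facet normal 0.0000 0.0000 -1.0000
    outer loop
      vertex 20.485 3.515 0.000
      vertex 12.000 0.000 0.000
      vertex 24.000 12.000 0.000
    endloop
  endfacet
  facet normal 0.8445 0.3499 0.4054
    outer loop
      vertex 24.000 12.000 0.000
      vertex 20.485 20.485 0.000
      vertex 12.000 12.000 25.000
    endloop
  endfacet
  facet normal 0.3499 0.8445 0.4054
    outer loop
      vertex 20.485 20.485 0.000
      vertex 12.000 24.000 0.000
      vertex 12.000 12.000 25.000
    endloop
  endfacet
  facet normal -0.3499 0.8445 0.4054
    outer loop
      vertex 12.000 24.000 0.000
      vertex 3.515 20.485 0.000
      vertex 12.000 12.000 25.000
    endloop
  endfacet
  facet normal -0.8445 0.3499 0.4054
    outer loop
      vertex 3.515 20.485 0.000
      vertex 0.000 12.000 0.000
      vertex 12.000 12.000 25.000
    endloop
  endfacet
  facet normal -0.8445 -0.3499 0.4054
    outer loop
      vertex 0.000 12.000 0.000
      vertex 3.515 3.515 0.000
      vertex 12.000 12.000 25.000
    endloop
  endfacet
  facet normal -0.3499 -0.8445 0.4054
    outer loop
      vertex 3.515 3.515 0.000
      vertex 12.000 0.000 0.000
      vertex 12.000 12.000 25.000
    endloop
  endfacet
  facet normal 0.3499 -0.8445 0.4054
    outer loop
      vertex 12.000 0.000 0.000
      vertex 20.485 3.515 0.000
      vertex 12.000 12.000 25.000
    endloop
  endfacet
  facet normal 0.8445 -0.3499 0.4054
    outer loop
      vertex 20.485 3.515 0.000
      vertex 24.000 12.000 0.000
      vertex 12.000 12.000 25.000
    endloop
  endfacet
endsolid part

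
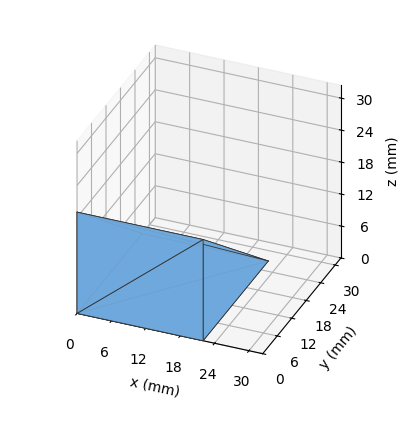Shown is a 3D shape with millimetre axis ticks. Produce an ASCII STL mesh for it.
Reading the render: the shape is a wedge (ramp): 22 × 27 mm base, rising to 19 mm along the y=0 edge and sloping linearly to z=0 at y=27 (dimensions read to the nearest mm from the axis ticks). For the STL, each face is triangulated and given an outward normal.

solid part
  facet normal 0.0000 0.0000 -1.0000
    outer loop
      vertex 22.0 27.0 0.0
      vertex 22.0 0.0 0.0
      vertex 0.0 0.0 0.0
    endloop
  endfacet
  facet normal 0.0000 0.0000 -1.0000
    outer loop
      vertex 0.0 27.0 0.0
      vertex 22.0 27.0 0.0
      vertex 0.0 0.0 0.0
    endloop
  endfacet
  facet normal 0.0000 -1.0000 0.0000
    outer loop
      vertex 0.0 0.0 0.0
      vertex 22.0 0.0 0.0
      vertex 22.0 0.0 19.0
    endloop
  endfacet
  facet normal 0.0000 -1.0000 0.0000
    outer loop
      vertex 0.0 0.0 0.0
      vertex 22.0 0.0 19.0
      vertex 0.0 0.0 19.0
    endloop
  endfacet
  facet normal 0.0000 0.5755 0.8178
    outer loop
      vertex 0.0 0.0 19.0
      vertex 22.0 0.0 19.0
      vertex 22.0 27.0 0.0
    endloop
  endfacet
  facet normal 0.0000 0.5755 0.8178
    outer loop
      vertex 0.0 0.0 19.0
      vertex 22.0 27.0 0.0
      vertex 0.0 27.0 0.0
    endloop
  endfacet
  facet normal -1.0000 0.0000 0.0000
    outer loop
      vertex 0.0 0.0 19.0
      vertex 0.0 27.0 0.0
      vertex 0.0 0.0 0.0
    endloop
  endfacet
  facet normal 1.0000 0.0000 0.0000
    outer loop
      vertex 22.0 0.0 0.0
      vertex 22.0 27.0 0.0
      vertex 22.0 0.0 19.0
    endloop
  endfacet
endsolid part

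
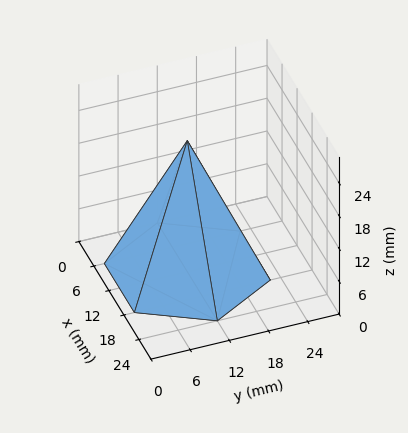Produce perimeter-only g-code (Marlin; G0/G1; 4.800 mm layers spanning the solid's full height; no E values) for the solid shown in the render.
Reading the render: the shape is a regular 6-sided pyramid, base circumscribed radius ≈ 12 mm, apex at z ≈ 24 mm (dimensions read to the nearest mm from the axis ticks). For the g-code, the solid's height is divided into equal slices at the stated Δz and each level perimeter traced with G1 moves after a G0 lift.

; perimeter-only toolpath
G21 ; units = mm
G90 ; absolute positioning
G28 ; home
; layer 1
G0 Z4.800
G0 X21.600 Y12.000
G1 X16.800 Y20.314
G1 X7.200 Y20.314
G1 X2.400 Y12.000
G1 X7.200 Y3.686
G1 X16.800 Y3.686
G1 X21.600 Y12.000
; layer 2
G0 Z9.600
G0 X19.200 Y12.000
G1 X15.600 Y18.235
G1 X8.400 Y18.235
G1 X4.800 Y12.000
G1 X8.400 Y5.765
G1 X15.600 Y5.765
G1 X19.200 Y12.000
; layer 3
G0 Z14.400
G0 X16.800 Y12.000
G1 X14.400 Y16.157
G1 X9.600 Y16.157
G1 X7.200 Y12.000
G1 X9.600 Y7.843
G1 X14.400 Y7.843
G1 X16.800 Y12.000
; layer 4
G0 Z19.200
G0 X14.400 Y12.000
G1 X13.200 Y14.078
G1 X10.800 Y14.078
G1 X9.600 Y12.000
G1 X10.800 Y9.922
G1 X13.200 Y9.922
G1 X14.400 Y12.000
M2 ; end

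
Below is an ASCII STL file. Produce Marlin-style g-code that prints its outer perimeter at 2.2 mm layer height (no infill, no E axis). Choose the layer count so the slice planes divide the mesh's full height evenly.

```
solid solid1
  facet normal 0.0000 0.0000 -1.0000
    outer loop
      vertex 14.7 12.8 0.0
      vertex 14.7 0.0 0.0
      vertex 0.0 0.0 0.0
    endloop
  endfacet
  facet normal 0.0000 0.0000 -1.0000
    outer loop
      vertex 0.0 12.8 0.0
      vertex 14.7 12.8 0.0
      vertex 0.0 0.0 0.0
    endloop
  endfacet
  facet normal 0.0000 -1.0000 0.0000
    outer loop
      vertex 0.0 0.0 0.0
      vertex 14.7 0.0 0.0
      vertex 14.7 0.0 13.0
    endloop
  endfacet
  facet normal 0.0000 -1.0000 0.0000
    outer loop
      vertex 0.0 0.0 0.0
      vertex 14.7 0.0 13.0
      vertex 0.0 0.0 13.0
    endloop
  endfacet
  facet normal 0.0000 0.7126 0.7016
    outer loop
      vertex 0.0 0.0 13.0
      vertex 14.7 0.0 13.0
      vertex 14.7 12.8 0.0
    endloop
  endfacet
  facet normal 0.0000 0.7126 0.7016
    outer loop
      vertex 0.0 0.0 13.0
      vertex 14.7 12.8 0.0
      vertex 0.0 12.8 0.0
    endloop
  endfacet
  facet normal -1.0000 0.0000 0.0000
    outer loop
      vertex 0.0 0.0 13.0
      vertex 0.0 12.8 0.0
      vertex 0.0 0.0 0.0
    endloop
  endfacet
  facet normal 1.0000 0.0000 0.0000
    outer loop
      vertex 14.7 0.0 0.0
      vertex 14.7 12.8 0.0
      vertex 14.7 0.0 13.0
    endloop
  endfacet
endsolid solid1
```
; perimeter-only toolpath
G21 ; units = mm
G90 ; absolute positioning
G28 ; home
; layer 1
G0 Z2.2
G0 X0.0 Y0.0
G1 X14.7 Y0.0
G1 X14.7 Y10.7
G1 X0.0 Y10.7
G1 X0.0 Y0.0
; layer 2
G0 Z4.3
G0 X0.0 Y0.0
G1 X14.7 Y0.0
G1 X14.7 Y8.5
G1 X0.0 Y8.5
G1 X0.0 Y0.0
; layer 3
G0 Z6.5
G0 X0.0 Y0.0
G1 X14.7 Y0.0
G1 X14.7 Y6.4
G1 X0.0 Y6.4
G1 X0.0 Y0.0
; layer 4
G0 Z8.7
G0 X0.0 Y0.0
G1 X14.7 Y0.0
G1 X14.7 Y4.3
G1 X0.0 Y4.3
G1 X0.0 Y0.0
; layer 5
G0 Z10.8
G0 X0.0 Y0.0
G1 X14.7 Y0.0
G1 X14.7 Y2.1
G1 X0.0 Y2.1
G1 X0.0 Y0.0
M2 ; end

The solid is a wedge (ramp): 14.7 × 12.8 mm base, rising to 13 mm along the y=0 edge and sloping linearly to z=0 at y=12.8. Slicing at Δz = 2.2 mm — 6 equal slices spanning the solid's height, so layer i sits at z = i·h/6 — gives 5 non-empty perimeters. Each is a 4-segment closed polygon; G0 lifts to the layer z and rapids to the start vertex, then G1 traces the edges. The cross-section shrinks linearly with z (the slice at the apex is degenerate and omitted).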